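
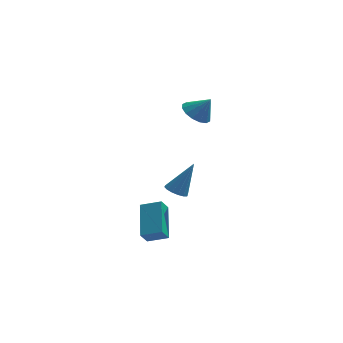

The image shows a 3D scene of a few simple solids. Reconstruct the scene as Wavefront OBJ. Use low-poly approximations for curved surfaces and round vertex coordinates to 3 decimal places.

v -1.533 0.558 -3.071
v -0.915 0.579 -3.398
v -0.587 1.042 -1.249
v -1.044 0.916 -3.421
v -1.305 1.158 -3.35
v -1.627 1.239 -3.204
v -1.923 1.137 -3.023
v -2.116 0.88 -2.854
v -2.152 0.537 -2.744
v -2.022 0.199 -2.722
v -1.762 -0.043 -2.793
v -1.44 -0.123 -2.939
v -1.143 -0.022 -3.12
v -0.951 0.235 -3.288
v -2.234 -4.915 -2.609
v -2.28 -3.047 -1.545
v -3.338 -4.717 -3.005
v -3.384 -2.849 -1.941
v -1.896 -4.491 -3.339
v -1.942 -2.623 -2.275
v -3 -4.293 -3.735
v -3.046 -2.425 -2.671
v -0.454 2.93 1.608
v 0.114 3.607 1.287
v 0.314 2.81 2.712
v -0.225 3.84 1.548
v -0.626 3.828 1.824
v -0.98 3.576 2.043
v -1.193 3.15 2.145
v -1.208 2.666 2.103
v -1.021 2.252 1.928
v -0.682 2.02 1.668
v -0.281 2.031 1.391
v 0.073 2.284 1.173
v 0.286 2.709 1.071
v 0.301 3.194 1.113
f 2 1 4
f 2 4 3
f 4 1 5
f 4 5 3
f 5 1 6
f 5 6 3
f 6 1 7
f 6 7 3
f 7 1 8
f 7 8 3
f 8 1 9
f 8 9 3
f 9 1 10
f 9 10 3
f 10 1 11
f 10 11 3
f 11 1 12
f 11 12 3
f 12 1 13
f 12 13 3
f 13 1 14
f 13 14 3
f 14 1 2
f 14 2 3
f 16 18 15
f 19 16 15
f 15 18 17
f 17 19 15
f 16 22 18
f 20 16 19
f 20 22 16
f 18 22 17
f 21 19 17
f 17 22 21
f 21 20 19
f 22 20 21
f 24 23 26
f 24 26 25
f 26 23 27
f 26 27 25
f 27 23 28
f 27 28 25
f 28 23 29
f 28 29 25
f 29 23 30
f 29 30 25
f 30 23 31
f 30 31 25
f 31 23 32
f 31 32 25
f 32 23 33
f 32 33 25
f 33 23 34
f 33 34 25
f 34 23 35
f 34 35 25
f 35 23 36
f 35 36 25
f 36 23 24
f 36 24 25



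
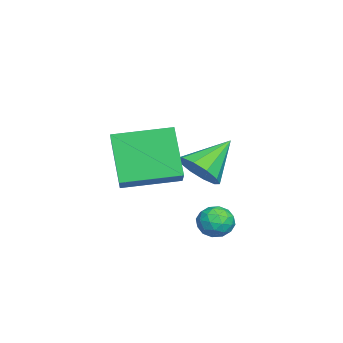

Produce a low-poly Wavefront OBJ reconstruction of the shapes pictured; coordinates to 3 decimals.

v 1.472 -4.752 1.219
v 0.562 -5.191 2.98
v 1 -2.742 1.477
v 0.09 -3.182 3.238
v 3.27 -4.458 2.222
v 2.36 -4.898 3.983
v 2.798 -2.449 2.48
v 1.888 -2.888 4.241
v -1.301 -2.507 0.999
v -0.528 -2.126 1.349
v -2.299 -1.513 2.121
v -0.702 -1.801 0.908
v -1.104 -1.746 0.501
v -1.582 -1.982 0.285
v -1.952 -2.418 0.341
v -2.074 -2.887 0.649
v -1.9 -3.212 1.091
v -1.498 -3.267 1.497
v -1.02 -3.031 1.714
v -0.65 -2.595 1.657
v 1.833 -0.944 0.285
v 2.368 -0.972 -0.14
v 1.932 -2.028 0.48
v 2.467 -2.056 0.055
v 2.522 -1.728 0.652
v 2.46 -1.058 0.531
v 1.84 -1.942 -0.191
v 1.778 -1.272 -0.312
v 2.372 -1.589 -0.435
v 2.793 -1.456 0.087
v 1.507 -1.544 0.253
v 1.928 -1.411 0.775
v 2.092 -0.863 0.055
v 2.208 -2.137 0.285
v 2.24 -1.944 0.636
v 2.555 -1.96 0.386
v 2.146 -0.913 0.45
v 2.46 -0.93 0.2
v 2.551 -1.374 0.666
v 1.84 -2.07 0.14
v 2.154 -2.087 -0.11
v 1.745 -1.04 -0.046
v 2.06 -1.056 -0.296
v 1.749 -1.626 -0.326
v 2.408 -1.242 -0.368
v 2.467 -1.879 -0.253
v 2.098 -1.812 -0.398
v 2.062 -1.419 -0.469
v 2.656 -1.164 -0.061
v 2.714 -1.801 0.054
v 2.746 -1.608 0.405
v 2.71 -1.214 0.334
v 2.658 -1.526 -0.234
v 1.586 -1.199 0.286
v 1.644 -1.836 0.401
v 1.59 -1.786 0.006
v 1.554 -1.392 -0.065
v 1.833 -1.121 0.593
v 1.892 -1.758 0.708
v 2.238 -1.581 0.809
v 2.202 -1.188 0.738
v 1.642 -1.474 0.574
f 2 4 1
f 5 2 1
f 1 4 3
f 3 5 1
f 2 8 4
f 6 2 5
f 6 8 2
f 4 8 3
f 7 5 3
f 3 8 7
f 7 6 5
f 8 6 7
f 10 9 12
f 10 12 11
f 12 9 13
f 12 13 11
f 13 9 14
f 13 14 11
f 14 9 15
f 14 15 11
f 15 9 16
f 15 16 11
f 16 9 17
f 16 17 11
f 17 9 18
f 17 18 11
f 18 9 19
f 18 19 11
f 19 9 20
f 19 20 11
f 20 9 10
f 20 10 11
f 21 58 37
f 58 32 61
f 37 61 26
f 58 61 37
f 21 37 33
f 37 26 38
f 33 38 22
f 37 38 33
f 21 33 42
f 33 22 43
f 42 43 28
f 33 43 42
f 21 42 54
f 42 28 57
f 54 57 31
f 42 57 54
f 21 54 58
f 54 31 62
f 58 62 32
f 54 62 58
f 22 38 49
f 38 26 52
f 49 52 30
f 38 52 49
f 26 61 39
f 61 32 60
f 39 60 25
f 61 60 39
f 32 62 59
f 62 31 55
f 59 55 23
f 62 55 59
f 31 57 56
f 57 28 44
f 56 44 27
f 57 44 56
f 28 43 48
f 43 22 45
f 48 45 29
f 43 45 48
f 24 50 36
f 50 30 51
f 36 51 25
f 50 51 36
f 24 36 34
f 36 25 35
f 34 35 23
f 36 35 34
f 24 34 41
f 34 23 40
f 41 40 27
f 34 40 41
f 24 41 46
f 41 27 47
f 46 47 29
f 41 47 46
f 24 46 50
f 46 29 53
f 50 53 30
f 46 53 50
f 25 51 39
f 51 30 52
f 39 52 26
f 51 52 39
f 23 35 59
f 35 25 60
f 59 60 32
f 35 60 59
f 27 40 56
f 40 23 55
f 56 55 31
f 40 55 56
f 29 47 48
f 47 27 44
f 48 44 28
f 47 44 48
f 30 53 49
f 53 29 45
f 49 45 22
f 53 45 49



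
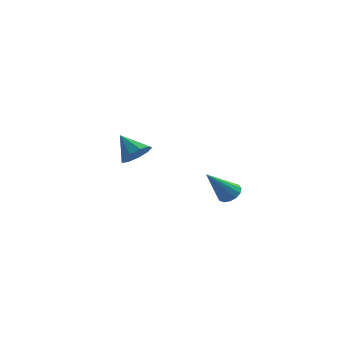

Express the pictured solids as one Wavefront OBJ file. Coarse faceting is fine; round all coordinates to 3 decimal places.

v 4.195 -2.621 -3.455
v 4.545 -2.33 -3.063
v 3.425 -3.539 -2.085
v 4.29 -2.155 -3.089
v 4.01 -2.104 -3.213
v 3.779 -2.192 -3.401
v 3.66 -2.395 -3.604
v 3.684 -2.658 -3.767
v 3.845 -2.911 -3.846
v 4.1 -3.087 -3.821
v 4.381 -3.138 -3.697
v 4.611 -3.05 -3.508
v 4.73 -2.847 -3.305
v 4.706 -2.584 -3.142
v -1.738 2.803 -3.945
v -1.39 2.294 -3.36
v -2.702 3.257 -2.975
v -1.133 2.816 -3.348
v -1.159 3.331 -3.616
v -1.456 3.599 -4.037
v -1.886 3.495 -4.415
v -2.246 3.067 -4.573
v -2.369 2.515 -4.437
v -2.196 2.098 -4.07
v -1.81 2.011 -3.645
f 2 1 4
f 2 4 3
f 4 1 5
f 4 5 3
f 5 1 6
f 5 6 3
f 6 1 7
f 6 7 3
f 7 1 8
f 7 8 3
f 8 1 9
f 8 9 3
f 9 1 10
f 9 10 3
f 10 1 11
f 10 11 3
f 11 1 12
f 11 12 3
f 12 1 13
f 12 13 3
f 13 1 14
f 13 14 3
f 14 1 2
f 14 2 3
f 16 15 18
f 16 18 17
f 18 15 19
f 18 19 17
f 19 15 20
f 19 20 17
f 20 15 21
f 20 21 17
f 21 15 22
f 21 22 17
f 22 15 23
f 22 23 17
f 23 15 24
f 23 24 17
f 24 15 25
f 24 25 17
f 25 15 16
f 25 16 17



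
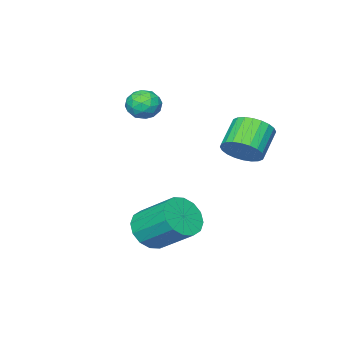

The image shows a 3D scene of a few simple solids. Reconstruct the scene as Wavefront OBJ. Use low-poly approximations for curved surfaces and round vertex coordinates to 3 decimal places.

v -1.103 3.619 -0.561
v -0.504 2.979 -0.123
v -1.697 2.521 0.84
v -2.297 3.161 0.401
v -0.451 3.291 0.092
v -1.644 2.833 1.055
v -0.496 3.653 0.207
v -1.69 3.195 1.17
v -0.635 4.009 0.206
v -1.828 3.551 1.168
v -0.844 4.306 0.087
v -2.037 3.849 1.05
v -1.093 4.499 -0.13
v -2.286 4.041 0.833
v -1.344 4.557 -0.413
v -2.537 4.099 0.55
v -1.558 4.473 -0.718
v -2.751 4.015 0.244
v -1.703 4.259 -1
v -2.896 3.801 -0.037
v -1.756 3.947 -1.215
v -2.949 3.489 -0.252
v -1.71 3.585 -1.33
v -2.904 3.127 -0.367
v -1.572 3.229 -1.328
v -2.765 2.771 -0.366
v -1.363 2.931 -1.21
v -2.556 2.474 -0.247
v -1.114 2.739 -0.993
v -2.307 2.281 -0.03
v -0.863 2.681 -0.71
v -2.056 2.223 0.253
v -0.649 2.765 -0.404
v -1.842 2.307 0.558
v -0.291 -0.928 0.355
v 0.463 -1.28 0.583
v -0.943 -1.7 1.317
v -0.189 -2.052 1.545
v -0.347 -1.222 1.717
v 0.056 -0.745 1.123
v -0.536 -2.235 0.777
v -0.133 -1.758 0.183
v 0.311 -2.088 0.844
v 0.428 -1.462 1.425
v -0.908 -1.518 0.475
v -0.791 -0.892 1.056
v 0.143 -1.037 0.384
v -0.623 -1.943 1.516
v -0.716 -1.456 1.617
v -0.273 -1.662 1.751
v -0.096 -0.722 0.702
v 0.347 -0.929 0.836
v -0.129 -0.894 1.503
v -0.827 -2.051 1.064
v -0.384 -2.258 1.198
v -0.207 -1.318 0.149
v 0.236 -1.524 0.283
v -0.351 -2.086 0.397
v 0.497 -1.718 0.672
v 0.114 -2.172 1.238
v -0.09 -2.279 0.786
v 0.147 -1.999 0.437
v 0.565 -1.35 1.014
v 0.182 -1.803 1.579
v 0.089 -1.316 1.68
v 0.326 -1.035 1.331
v 0.476 -1.825 1.167
v -0.662 -1.177 0.321
v -1.045 -1.63 0.886
v -0.806 -1.945 0.569
v -0.569 -1.664 0.22
v -0.594 -0.808 0.662
v -0.977 -1.262 1.228
v -0.627 -0.981 1.463
v -0.39 -0.701 1.114
v -0.956 -1.155 0.733
v 2.569 1.904 -4.533
v 3.026 1.36 -3.719
v 2.728 3.032 -2.434
v 2.271 3.576 -3.247
v 3.448 1.628 -3.969
v 3.15 3.3 -2.684
v 3.635 1.97 -4.371
v 3.337 3.642 -3.085
v 3.536 2.294 -4.815
v 3.238 3.966 -3.53
v 3.178 2.513 -5.184
v 2.88 4.185 -3.899
v 2.657 2.57 -5.378
v 2.358 4.242 -4.093
v 2.112 2.448 -5.346
v 1.814 4.12 -4.061
v 1.69 2.18 -5.096
v 1.392 3.852 -3.811
v 1.503 1.838 -4.695
v 1.205 3.51 -3.409
v 1.602 1.514 -4.25
v 1.304 3.186 -2.965
v 1.96 1.295 -3.881
v 1.662 2.967 -2.596
v 2.482 1.238 -3.687
v 2.183 2.91 -2.402
f 2 1 5
f 2 5 3
f 3 5 6
f 3 6 4
f 5 1 7
f 5 7 6
f 6 7 8
f 6 8 4
f 7 1 9
f 7 9 8
f 8 9 10
f 8 10 4
f 9 1 11
f 9 11 10
f 10 11 12
f 10 12 4
f 11 1 13
f 11 13 12
f 12 13 14
f 12 14 4
f 13 1 15
f 13 15 14
f 14 15 16
f 14 16 4
f 15 1 17
f 15 17 16
f 16 17 18
f 16 18 4
f 17 1 19
f 17 19 18
f 18 19 20
f 18 20 4
f 19 1 21
f 19 21 20
f 20 21 22
f 20 22 4
f 21 1 23
f 21 23 22
f 22 23 24
f 22 24 4
f 23 1 25
f 23 25 24
f 24 25 26
f 24 26 4
f 25 1 27
f 25 27 26
f 26 27 28
f 26 28 4
f 27 1 29
f 27 29 28
f 28 29 30
f 28 30 4
f 29 1 31
f 29 31 30
f 30 31 32
f 30 32 4
f 31 1 33
f 31 33 32
f 32 33 34
f 32 34 4
f 33 1 2
f 33 2 34
f 34 2 3
f 34 3 4
f 35 72 51
f 72 46 75
f 51 75 40
f 72 75 51
f 35 51 47
f 51 40 52
f 47 52 36
f 51 52 47
f 35 47 56
f 47 36 57
f 56 57 42
f 47 57 56
f 35 56 68
f 56 42 71
f 68 71 45
f 56 71 68
f 35 68 72
f 68 45 76
f 72 76 46
f 68 76 72
f 36 52 63
f 52 40 66
f 63 66 44
f 52 66 63
f 40 75 53
f 75 46 74
f 53 74 39
f 75 74 53
f 46 76 73
f 76 45 69
f 73 69 37
f 76 69 73
f 45 71 70
f 71 42 58
f 70 58 41
f 71 58 70
f 42 57 62
f 57 36 59
f 62 59 43
f 57 59 62
f 38 64 50
f 64 44 65
f 50 65 39
f 64 65 50
f 38 50 48
f 50 39 49
f 48 49 37
f 50 49 48
f 38 48 55
f 48 37 54
f 55 54 41
f 48 54 55
f 38 55 60
f 55 41 61
f 60 61 43
f 55 61 60
f 38 60 64
f 60 43 67
f 64 67 44
f 60 67 64
f 39 65 53
f 65 44 66
f 53 66 40
f 65 66 53
f 37 49 73
f 49 39 74
f 73 74 46
f 49 74 73
f 41 54 70
f 54 37 69
f 70 69 45
f 54 69 70
f 43 61 62
f 61 41 58
f 62 58 42
f 61 58 62
f 44 67 63
f 67 43 59
f 63 59 36
f 67 59 63
f 78 77 81
f 78 81 79
f 79 81 82
f 79 82 80
f 81 77 83
f 81 83 82
f 82 83 84
f 82 84 80
f 83 77 85
f 83 85 84
f 84 85 86
f 84 86 80
f 85 77 87
f 85 87 86
f 86 87 88
f 86 88 80
f 87 77 89
f 87 89 88
f 88 89 90
f 88 90 80
f 89 77 91
f 89 91 90
f 90 91 92
f 90 92 80
f 91 77 93
f 91 93 92
f 92 93 94
f 92 94 80
f 93 77 95
f 93 95 94
f 94 95 96
f 94 96 80
f 95 77 97
f 95 97 96
f 96 97 98
f 96 98 80
f 97 77 99
f 97 99 98
f 98 99 100
f 98 100 80
f 99 77 101
f 99 101 100
f 100 101 102
f 100 102 80
f 101 77 78
f 101 78 102
f 102 78 79
f 102 79 80



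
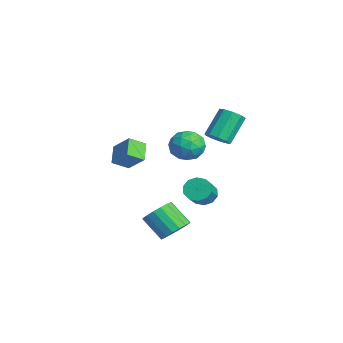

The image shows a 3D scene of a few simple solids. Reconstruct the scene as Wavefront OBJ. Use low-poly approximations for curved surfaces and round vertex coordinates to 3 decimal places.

v 1.373 0.733 2.29
v 1.817 0.238 3.211
v -0.317 0.442 2.949
v 0.127 -0.053 3.87
v 0.254 1.064 3.709
v 1.298 1.244 3.302
v 0.202 -0.564 2.858
v 1.246 -0.384 2.451
v 1.093 -0.564 3.562
v 1.125 0.442 4.088
v 0.375 0.238 2.072
v 0.407 1.244 2.598
v 1.744 0.511 2.693
v -0.244 0.169 3.467
v -0.169 0.826 3.373
v 0.092 0.535 3.914
v 1.439 1.102 2.746
v 1.7 0.811 3.287
v 0.781 1.297 3.58
v -0.2 -0.131 2.873
v 0.061 -0.422 3.414
v 1.408 0.145 2.246
v 1.669 -0.146 2.787
v 0.719 -0.617 2.58
v 1.579 -0.251 3.44
v 0.585 -0.422 3.827
v 0.629 -0.722 3.233
v 1.243 -0.617 2.993
v 1.598 0.34 3.749
v 0.604 0.169 4.136
v 0.679 0.826 4.042
v 1.293 0.931 3.803
v 1.172 -0.131 3.955
v 0.896 0.511 2.024
v -0.098 0.34 2.411
v 0.207 -0.251 2.357
v 0.821 -0.146 2.118
v 0.915 1.102 2.333
v -0.079 0.931 2.72
v 0.257 1.297 3.167
v 0.871 1.402 2.927
v 0.328 0.811 2.205
v -4.447 2.909 -3.687
v -3.91 2.793 -4.399
v -2.555 1.995 -3.246
v -3.093 2.111 -2.533
v -3.8 3.293 -4.181
v -2.446 2.495 -3.028
v -3.938 3.646 -3.774
v -2.584 2.848 -2.621
v -4.271 3.718 -3.334
v -2.916 2.92 -2.181
v -4.671 3.481 -3.029
v -3.316 2.683 -1.875
v -4.985 3.025 -2.974
v -3.63 2.227 -1.821
v -5.094 2.525 -3.192
v -3.74 1.727 -2.039
v -4.956 2.172 -3.599
v -3.602 1.374 -2.446
v -4.624 2.1 -4.039
v -3.269 1.302 -2.886
v -4.224 2.337 -4.345
v -2.869 1.539 -3.191
v 0.381 2.255 3.191
v 1.057 2.065 3.634
v 0.335 3.174 5.212
v -0.341 3.365 4.769
v 1.146 2.542 3.339
v 0.424 3.651 4.918
v 0.877 2.885 2.975
v 0.155 3.994 4.554
v 0.376 2.933 2.712
v -0.346 4.043 4.29
v -0.122 2.664 2.673
v -0.844 3.774 4.251
v -0.385 2.204 2.876
v -1.107 3.314 4.454
v -0.29 1.768 3.227
v -1.012 2.877 4.805
v 0.119 1.559 3.56
v -0.602 2.669 5.139
v 0.651 1.677 3.721
v -0.071 2.786 5.299
v 1.779 -0.607 -3.17
v 2.462 -1.376 -3.111
v 1.424 -2.201 -1.85
v 0.741 -1.433 -1.91
v 2.618 -1.053 -2.772
v 1.579 -1.878 -1.511
v 2.581 -0.629 -2.524
v 1.543 -1.454 -1.263
v 2.36 -0.199 -2.425
v 1.322 -1.024 -1.164
v 2.007 0.137 -2.496
v 0.969 -0.688 -1.235
v 1.601 0.302 -2.722
v 0.563 -0.523 -1.461
v 1.236 0.259 -3.05
v 0.198 -0.566 -1.789
v 0.995 0.018 -3.407
v -0.043 -0.807 -2.146
v 0.934 -0.367 -3.709
v -0.104 -1.192 -2.448
v 1.067 -0.807 -3.887
v 0.029 -1.632 -2.626
v 1.363 -1.201 -3.902
v 0.324 -2.026 -2.641
v 1.754 -1.459 -3.749
v 0.715 -2.284 -2.488
v 2.151 -1.522 -3.463
v 1.112 -2.348 -2.202
v -2.513 -3.126 1.965
v -1.504 -2.454 3.01
v -2.577 -2.099 1.366
v -1.568 -1.427 2.411
v -1.452 -3.513 1.189
v -0.443 -2.841 2.234
v -1.516 -2.486 0.59
v -0.507 -1.814 1.635
f 1 38 17
f 38 12 41
f 17 41 6
f 38 41 17
f 1 17 13
f 17 6 18
f 13 18 2
f 17 18 13
f 1 13 22
f 13 2 23
f 22 23 8
f 13 23 22
f 1 22 34
f 22 8 37
f 34 37 11
f 22 37 34
f 1 34 38
f 34 11 42
f 38 42 12
f 34 42 38
f 2 18 29
f 18 6 32
f 29 32 10
f 18 32 29
f 6 41 19
f 41 12 40
f 19 40 5
f 41 40 19
f 12 42 39
f 42 11 35
f 39 35 3
f 42 35 39
f 11 37 36
f 37 8 24
f 36 24 7
f 37 24 36
f 8 23 28
f 23 2 25
f 28 25 9
f 23 25 28
f 4 30 16
f 30 10 31
f 16 31 5
f 30 31 16
f 4 16 14
f 16 5 15
f 14 15 3
f 16 15 14
f 4 14 21
f 14 3 20
f 21 20 7
f 14 20 21
f 4 21 26
f 21 7 27
f 26 27 9
f 21 27 26
f 4 26 30
f 26 9 33
f 30 33 10
f 26 33 30
f 5 31 19
f 31 10 32
f 19 32 6
f 31 32 19
f 3 15 39
f 15 5 40
f 39 40 12
f 15 40 39
f 7 20 36
f 20 3 35
f 36 35 11
f 20 35 36
f 9 27 28
f 27 7 24
f 28 24 8
f 27 24 28
f 10 33 29
f 33 9 25
f 29 25 2
f 33 25 29
f 44 43 47
f 44 47 45
f 45 47 48
f 45 48 46
f 47 43 49
f 47 49 48
f 48 49 50
f 48 50 46
f 49 43 51
f 49 51 50
f 50 51 52
f 50 52 46
f 51 43 53
f 51 53 52
f 52 53 54
f 52 54 46
f 53 43 55
f 53 55 54
f 54 55 56
f 54 56 46
f 55 43 57
f 55 57 56
f 56 57 58
f 56 58 46
f 57 43 59
f 57 59 58
f 58 59 60
f 58 60 46
f 59 43 61
f 59 61 60
f 60 61 62
f 60 62 46
f 61 43 63
f 61 63 62
f 62 63 64
f 62 64 46
f 63 43 44
f 63 44 64
f 64 44 45
f 64 45 46
f 66 65 69
f 66 69 67
f 67 69 70
f 67 70 68
f 69 65 71
f 69 71 70
f 70 71 72
f 70 72 68
f 71 65 73
f 71 73 72
f 72 73 74
f 72 74 68
f 73 65 75
f 73 75 74
f 74 75 76
f 74 76 68
f 75 65 77
f 75 77 76
f 76 77 78
f 76 78 68
f 77 65 79
f 77 79 78
f 78 79 80
f 78 80 68
f 79 65 81
f 79 81 80
f 80 81 82
f 80 82 68
f 81 65 83
f 81 83 82
f 82 83 84
f 82 84 68
f 83 65 66
f 83 66 84
f 84 66 67
f 84 67 68
f 86 85 89
f 86 89 87
f 87 89 90
f 87 90 88
f 89 85 91
f 89 91 90
f 90 91 92
f 90 92 88
f 91 85 93
f 91 93 92
f 92 93 94
f 92 94 88
f 93 85 95
f 93 95 94
f 94 95 96
f 94 96 88
f 95 85 97
f 95 97 96
f 96 97 98
f 96 98 88
f 97 85 99
f 97 99 98
f 98 99 100
f 98 100 88
f 99 85 101
f 99 101 100
f 100 101 102
f 100 102 88
f 101 85 103
f 101 103 102
f 102 103 104
f 102 104 88
f 103 85 105
f 103 105 104
f 104 105 106
f 104 106 88
f 105 85 107
f 105 107 106
f 106 107 108
f 106 108 88
f 107 85 109
f 107 109 108
f 108 109 110
f 108 110 88
f 109 85 111
f 109 111 110
f 110 111 112
f 110 112 88
f 111 85 86
f 111 86 112
f 112 86 87
f 112 87 88
f 114 116 113
f 117 114 113
f 113 116 115
f 115 117 113
f 114 120 116
f 118 114 117
f 118 120 114
f 116 120 115
f 119 117 115
f 115 120 119
f 119 118 117
f 120 118 119



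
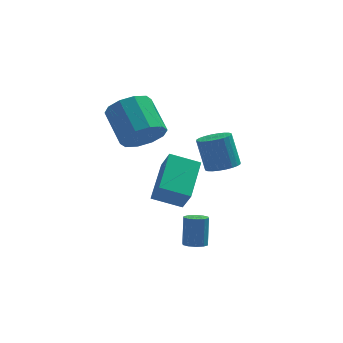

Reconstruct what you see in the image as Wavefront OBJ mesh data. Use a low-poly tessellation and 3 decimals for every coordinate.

v -0.319 1.202 -4.286
v 0.006 0.637 -3.255
v 0.223 3.13 -3.399
v 0.548 2.564 -2.368
v 1.032 1.056 -4.792
v 1.357 0.49 -3.761
v 1.574 2.983 -3.905
v 1.899 2.418 -2.874
v 1.325 -2.756 -4.525
v 1.825 -2.606 -4.612
v 1.896 -2.093 -3.322
v 1.395 -2.244 -3.235
v 1.629 -2.358 -4.7
v 1.699 -1.846 -3.409
v 1.316 -2.263 -4.72
v 1.387 -1.751 -3.43
v 1.007 -2.356 -4.666
v 1.077 -1.844 -3.376
v 0.819 -2.602 -4.559
v 0.889 -2.09 -3.268
v 0.824 -2.907 -4.438
v 0.895 -2.394 -3.148
v 1.021 -3.154 -4.351
v 1.091 -2.642 -3.06
v 1.333 -3.249 -4.33
v 1.404 -2.737 -3.04
v 1.643 -3.156 -4.384
v 1.713 -2.644 -3.094
v 1.831 -2.91 -4.492
v 1.901 -2.398 -3.201
v -0.574 1.493 -0.64
v 0.428 1.73 -0.391
v -0.183 3.224 0.649
v -1.186 2.987 0.4
v 0.275 2.05 -0.941
v -0.336 3.544 0.098
v -0.202 2.158 -1.377
v -0.813 3.652 -0.337
v -0.822 2.011 -1.531
v -1.433 3.506 -0.491
v -1.347 1.667 -1.344
v -1.958 3.161 -0.305
v -1.577 1.256 -0.889
v -2.188 2.75 0.151
v -1.424 0.936 -0.338
v -2.035 2.43 0.701
v -0.947 0.828 0.097
v -1.558 2.322 1.137
v -0.327 0.974 0.251
v -0.938 2.469 1.291
v 0.198 1.319 0.065
v -0.413 2.813 1.104
v 2.841 2.445 -3.166
v 3.434 2.011 -2.875
v 3.073 2.542 -1.344
v 2.479 2.975 -1.634
v 3.577 2.278 -2.934
v 3.216 2.808 -1.403
v 3.608 2.57 -3.028
v 3.247 3.1 -1.497
v 3.523 2.843 -3.142
v 3.162 3.373 -1.611
v 3.333 3.055 -3.261
v 2.972 3.585 -1.73
v 3.068 3.175 -3.365
v 2.707 3.705 -1.834
v 2.769 3.183 -3.438
v 2.408 3.713 -1.907
v 2.481 3.079 -3.47
v 2.12 3.609 -1.939
v 2.247 2.878 -3.456
v 1.886 3.409 -1.925
v 2.104 2.612 -3.397
v 1.743 3.142 -1.866
v 2.073 2.32 -3.303
v 1.712 2.85 -1.772
v 2.158 2.047 -3.189
v 1.797 2.577 -1.658
v 2.348 1.835 -3.07
v 1.987 2.365 -1.539
v 2.613 1.715 -2.966
v 2.252 2.245 -1.435
v 2.912 1.707 -2.893
v 2.551 2.237 -1.362
v 3.2 1.811 -2.861
v 2.839 2.341 -1.33
f 2 4 1
f 5 2 1
f 1 4 3
f 3 5 1
f 2 8 4
f 6 2 5
f 6 8 2
f 4 8 3
f 7 5 3
f 3 8 7
f 7 6 5
f 8 6 7
f 10 9 13
f 10 13 11
f 11 13 14
f 11 14 12
f 13 9 15
f 13 15 14
f 14 15 16
f 14 16 12
f 15 9 17
f 15 17 16
f 16 17 18
f 16 18 12
f 17 9 19
f 17 19 18
f 18 19 20
f 18 20 12
f 19 9 21
f 19 21 20
f 20 21 22
f 20 22 12
f 21 9 23
f 21 23 22
f 22 23 24
f 22 24 12
f 23 9 25
f 23 25 24
f 24 25 26
f 24 26 12
f 25 9 27
f 25 27 26
f 26 27 28
f 26 28 12
f 27 9 29
f 27 29 28
f 28 29 30
f 28 30 12
f 29 9 10
f 29 10 30
f 30 10 11
f 30 11 12
f 32 31 35
f 32 35 33
f 33 35 36
f 33 36 34
f 35 31 37
f 35 37 36
f 36 37 38
f 36 38 34
f 37 31 39
f 37 39 38
f 38 39 40
f 38 40 34
f 39 31 41
f 39 41 40
f 40 41 42
f 40 42 34
f 41 31 43
f 41 43 42
f 42 43 44
f 42 44 34
f 43 31 45
f 43 45 44
f 44 45 46
f 44 46 34
f 45 31 47
f 45 47 46
f 46 47 48
f 46 48 34
f 47 31 49
f 47 49 48
f 48 49 50
f 48 50 34
f 49 31 51
f 49 51 50
f 50 51 52
f 50 52 34
f 51 31 32
f 51 32 52
f 52 32 33
f 52 33 34
f 54 53 57
f 54 57 55
f 55 57 58
f 55 58 56
f 57 53 59
f 57 59 58
f 58 59 60
f 58 60 56
f 59 53 61
f 59 61 60
f 60 61 62
f 60 62 56
f 61 53 63
f 61 63 62
f 62 63 64
f 62 64 56
f 63 53 65
f 63 65 64
f 64 65 66
f 64 66 56
f 65 53 67
f 65 67 66
f 66 67 68
f 66 68 56
f 67 53 69
f 67 69 68
f 68 69 70
f 68 70 56
f 69 53 71
f 69 71 70
f 70 71 72
f 70 72 56
f 71 53 73
f 71 73 72
f 72 73 74
f 72 74 56
f 73 53 75
f 73 75 74
f 74 75 76
f 74 76 56
f 75 53 77
f 75 77 76
f 76 77 78
f 76 78 56
f 77 53 79
f 77 79 78
f 78 79 80
f 78 80 56
f 79 53 81
f 79 81 80
f 80 81 82
f 80 82 56
f 81 53 83
f 81 83 82
f 82 83 84
f 82 84 56
f 83 53 85
f 83 85 84
f 84 85 86
f 84 86 56
f 85 53 54
f 85 54 86
f 86 54 55
f 86 55 56



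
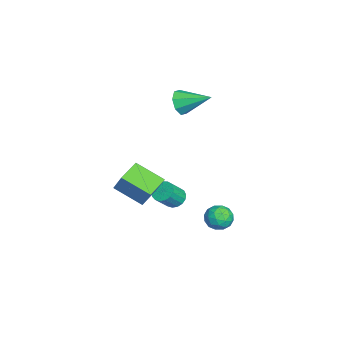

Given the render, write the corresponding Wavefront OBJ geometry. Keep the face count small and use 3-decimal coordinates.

v 2.539 -2.194 0.533
v 2.997 -1.698 1.737
v 3.21 -0.486 -0.425
v 3.669 0.009 0.779
v 4.071 -2.949 0.261
v 4.53 -2.454 1.465
v 4.743 -1.242 -0.697
v 5.201 -0.746 0.507
v -3.893 0.664 2.676
v -3.139 0.731 2.022
v -3.307 2.576 3.544
v -3.784 1.048 1.759
v -4.493 1.14 2.033
v -4.85 0.954 2.684
v -4.646 0.598 3.33
v -4.001 0.281 3.593
v -3.293 0.188 3.319
v -2.936 0.375 2.668
v 2.433 3.841 -4.109
v 2.969 3.173 -3.683
v 1.151 3.127 -3.617
v 1.687 2.459 -3.191
v 1.676 3.353 -2.85
v 2.469 3.794 -3.154
v 1.651 2.506 -4.146
v 2.444 2.947 -4.45
v 2.486 2.348 -3.705
v 2.501 2.871 -2.905
v 1.619 3.429 -4.395
v 1.634 3.952 -3.595
v 2.814 3.57 -3.939
v 1.306 2.73 -3.361
v 1.3 3.256 -3.161
v 1.615 2.863 -2.91
v 2.52 3.935 -3.629
v 2.835 3.542 -3.378
v 2.075 3.648 -2.888
v 1.285 2.758 -3.922
v 1.6 2.365 -3.671
v 2.505 3.437 -4.39
v 2.82 3.044 -4.139
v 2.045 2.652 -4.412
v 2.845 2.692 -3.702
v 2.091 2.272 -3.413
v 2.07 2.3 -3.974
v 2.536 2.559 -4.153
v 2.854 3 -3.231
v 2.1 2.58 -2.942
v 2.094 3.105 -2.742
v 2.56 3.365 -2.92
v 2.57 2.514 -3.244
v 2.02 3.72 -4.358
v 1.266 3.3 -4.069
v 1.56 2.935 -4.38
v 2.026 3.195 -4.558
v 2.029 4.028 -3.887
v 1.275 3.608 -3.598
v 1.584 3.741 -3.147
v 2.05 4 -3.326
v 1.55 3.786 -4.056
v 1.879 0.534 -2.06
v 2.238 0.11 -2.578
v 2.96 -0.598 -1.498
v 2.601 -0.174 -0.98
v 2.456 0.398 -2.535
v 3.178 -0.31 -1.455
v 2.542 0.717 -2.383
v 3.264 0.009 -1.303
v 2.476 0.994 -2.158
v 3.198 0.286 -1.077
v 2.273 1.166 -1.909
v 2.995 0.458 -0.829
v 1.98 1.193 -1.696
v 2.702 0.485 -0.615
v 1.664 1.069 -1.566
v 2.385 0.361 -0.485
v 1.397 0.823 -1.549
v 2.118 0.115 -0.468
v 1.24 0.51 -1.649
v 1.962 -0.198 -0.569
v 1.23 0.203 -1.844
v 1.952 -0.505 -0.763
v 1.369 -0.029 -2.088
v 2.091 -0.737 -1.007
v 1.624 -0.131 -2.326
v 2.346 -0.839 -1.245
v 1.938 -0.081 -2.503
v 2.66 -0.789 -1.422
f 2 4 1
f 5 2 1
f 1 4 3
f 3 5 1
f 2 8 4
f 6 2 5
f 6 8 2
f 4 8 3
f 7 5 3
f 3 8 7
f 7 6 5
f 8 6 7
f 10 9 12
f 10 12 11
f 12 9 13
f 12 13 11
f 13 9 14
f 13 14 11
f 14 9 15
f 14 15 11
f 15 9 16
f 15 16 11
f 16 9 17
f 16 17 11
f 17 9 18
f 17 18 11
f 18 9 10
f 18 10 11
f 19 56 35
f 56 30 59
f 35 59 24
f 56 59 35
f 19 35 31
f 35 24 36
f 31 36 20
f 35 36 31
f 19 31 40
f 31 20 41
f 40 41 26
f 31 41 40
f 19 40 52
f 40 26 55
f 52 55 29
f 40 55 52
f 19 52 56
f 52 29 60
f 56 60 30
f 52 60 56
f 20 36 47
f 36 24 50
f 47 50 28
f 36 50 47
f 24 59 37
f 59 30 58
f 37 58 23
f 59 58 37
f 30 60 57
f 60 29 53
f 57 53 21
f 60 53 57
f 29 55 54
f 55 26 42
f 54 42 25
f 55 42 54
f 26 41 46
f 41 20 43
f 46 43 27
f 41 43 46
f 22 48 34
f 48 28 49
f 34 49 23
f 48 49 34
f 22 34 32
f 34 23 33
f 32 33 21
f 34 33 32
f 22 32 39
f 32 21 38
f 39 38 25
f 32 38 39
f 22 39 44
f 39 25 45
f 44 45 27
f 39 45 44
f 22 44 48
f 44 27 51
f 48 51 28
f 44 51 48
f 23 49 37
f 49 28 50
f 37 50 24
f 49 50 37
f 21 33 57
f 33 23 58
f 57 58 30
f 33 58 57
f 25 38 54
f 38 21 53
f 54 53 29
f 38 53 54
f 27 45 46
f 45 25 42
f 46 42 26
f 45 42 46
f 28 51 47
f 51 27 43
f 47 43 20
f 51 43 47
f 62 61 65
f 62 65 63
f 63 65 66
f 63 66 64
f 65 61 67
f 65 67 66
f 66 67 68
f 66 68 64
f 67 61 69
f 67 69 68
f 68 69 70
f 68 70 64
f 69 61 71
f 69 71 70
f 70 71 72
f 70 72 64
f 71 61 73
f 71 73 72
f 72 73 74
f 72 74 64
f 73 61 75
f 73 75 74
f 74 75 76
f 74 76 64
f 75 61 77
f 75 77 76
f 76 77 78
f 76 78 64
f 77 61 79
f 77 79 78
f 78 79 80
f 78 80 64
f 79 61 81
f 79 81 80
f 80 81 82
f 80 82 64
f 81 61 83
f 81 83 82
f 82 83 84
f 82 84 64
f 83 61 85
f 83 85 84
f 84 85 86
f 84 86 64
f 85 61 87
f 85 87 86
f 86 87 88
f 86 88 64
f 87 61 62
f 87 62 88
f 88 62 63
f 88 63 64



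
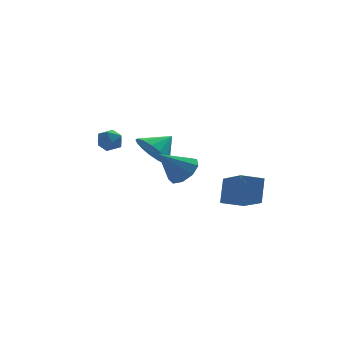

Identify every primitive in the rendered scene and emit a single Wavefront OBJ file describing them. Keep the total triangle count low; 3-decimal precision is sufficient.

v 3.321 -0.428 -0.798
v 3.696 0.256 0.377
v 3.086 1.208 -1.674
v 3.461 1.891 -0.499
v 4.439 -0.451 -1.141
v 4.814 0.232 0.034
v 4.204 1.184 -2.017
v 4.579 1.868 -0.842
v 0.624 3.488 0.949
v 1.267 3.066 0.22
v 1.656 3.812 1.671
v 1.218 3.55 0.073
v 1.033 4.019 0.127
v 0.754 4.367 0.37
v 0.446 4.513 0.745
v 0.178 4.425 1.167
v 0.013 4.122 1.539
v -0.013 3.674 1.776
v 0.108 3.184 1.823
v 0.347 2.763 1.67
v 0.649 2.508 1.352
v 0.946 2.478 0.942
v 1.169 2.68 0.533
v -2.438 1.535 3.211
v -1.97 1.767 2.804
v -2.11 0.533 3.016
v -1.642 0.765 2.609
v -1.597 0.873 3.261
v -1.8 1.492 3.381
v -2.28 0.808 2.439
v -2.483 1.427 2.559
v -1.873 1.318 2.326
v -1.45 1.358 2.835
v -2.63 0.942 2.985
v -2.207 0.982 3.494
v 0.714 -0.707 1.466
v 1.328 -0.702 2.069
v -0.434 -0.773 2.634
v 1.166 -0.151 1.941
v 0.793 0.14 1.592
v 0.384 0.035 1.183
v 0.129 -0.417 0.906
v 0.148 -1.005 0.892
v 0.432 -1.453 1.146
v 0.848 -1.552 1.549
v 1.202 -1.255 1.914
f 2 4 1
f 5 2 1
f 1 4 3
f 3 5 1
f 2 8 4
f 6 2 5
f 6 8 2
f 4 8 3
f 7 5 3
f 3 8 7
f 7 6 5
f 8 6 7
f 10 9 12
f 10 12 11
f 12 9 13
f 12 13 11
f 13 9 14
f 13 14 11
f 14 9 15
f 14 15 11
f 15 9 16
f 15 16 11
f 16 9 17
f 16 17 11
f 17 9 18
f 17 18 11
f 18 9 19
f 18 19 11
f 19 9 20
f 19 20 11
f 20 9 21
f 20 21 11
f 21 9 22
f 21 22 11
f 22 9 23
f 22 23 11
f 23 9 10
f 23 10 11
f 24 35 29
f 24 29 25
f 24 25 31
f 24 31 34
f 24 34 35
f 25 29 33
f 29 35 28
f 35 34 26
f 34 31 30
f 31 25 32
f 27 33 28
f 27 28 26
f 27 26 30
f 27 30 32
f 27 32 33
f 28 33 29
f 26 28 35
f 30 26 34
f 32 30 31
f 33 32 25
f 37 36 39
f 37 39 38
f 39 36 40
f 39 40 38
f 40 36 41
f 40 41 38
f 41 36 42
f 41 42 38
f 42 36 43
f 42 43 38
f 43 36 44
f 43 44 38
f 44 36 45
f 44 45 38
f 45 36 46
f 45 46 38
f 46 36 37
f 46 37 38



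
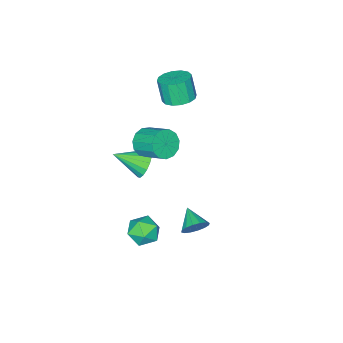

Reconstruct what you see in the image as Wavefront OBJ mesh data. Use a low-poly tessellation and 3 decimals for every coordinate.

v 1.738 0.303 -2.876
v 2.736 0.325 -3.13
v 1.504 -0.985 -3.91
v 2.502 -0.963 -4.164
v 2.217 -1.257 -3.218
v 2.362 -0.462 -2.58
v 1.878 -0.198 -4.46
v 2.023 0.597 -3.822
v 2.823 0.015 -4.109
v 3.033 -0.64 -3.342
v 1.207 -0.02 -3.698
v 1.417 -0.675 -2.931
v -0.893 -3.225 -1.726
v -0.28 -3.15 -2.486
v 0.293 -4.515 -0.894
v -0.13 -2.821 -2.188
v -0.155 -2.583 -1.784
v -0.349 -2.493 -1.367
v -0.668 -2.571 -1.032
v -1.039 -2.798 -0.856
v -1.376 -3.123 -0.879
v -1.603 -3.472 -1.096
v -1.667 -3.764 -1.458
v -1.554 -3.932 -1.88
v -1.289 -3.939 -2.268
v -0.934 -3.782 -2.531
v -0.57 -3.497 -2.61
v -1.134 -3.311 0.041
v -0.718 -2.874 -0.719
v -0.731 -1.372 0.139
v -1.146 -1.809 0.899
v -1.258 -2.835 -0.795
v -1.271 -1.333 0.063
v -1.758 -2.948 -0.605
v -1.771 -1.445 0.252
v -2.06 -3.175 -0.211
v -2.073 -1.673 0.647
v -2.068 -3.446 0.264
v -2.081 -1.944 1.121
v -1.779 -3.674 0.668
v -1.792 -2.172 1.525
v -1.285 -3.787 0.873
v -1.298 -2.285 1.73
v -0.743 -3.749 0.814
v -0.756 -2.246 1.671
v -0.325 -3.572 0.51
v -0.338 -2.069 1.367
v -0.164 -3.312 0.057
v -0.177 -1.809 0.914
v -0.31 -3.052 -0.401
v -0.323 -1.549 0.456
v -3.261 -2.832 2.875
v -2.489 -3.403 2.739
v -2.586 -3.878 4.19
v -3.359 -3.308 4.325
v -2.301 -2.964 2.896
v -2.398 -3.44 4.346
v -2.37 -2.49 3.046
v -2.467 -2.966 4.497
v -2.678 -2.108 3.151
v -2.775 -2.584 4.602
v -3.143 -1.92 3.182
v -3.24 -2.395 4.633
v -3.639 -1.976 3.13
v -3.736 -2.452 4.581
v -4.034 -2.262 3.01
v -4.131 -2.737 4.461
v -4.222 -2.7 2.854
v -4.319 -3.176 4.304
v -4.153 -3.174 2.703
v -4.25 -3.65 4.154
v -3.845 -3.556 2.598
v -3.942 -4.032 4.049
v -3.38 -3.745 2.567
v -3.477 -4.22 4.018
v -2.884 -3.688 2.619
v -2.981 -4.164 4.07
v 1.523 2.963 -1.174
v 1.874 2.509 -1.732
v 0.997 1.857 -0.606
v 2.151 2.535 -1.425
v 2.259 2.676 -1.051
v 2.171 2.894 -0.71
v 1.908 3.13 -0.493
v 1.543 3.321 -0.459
v 1.172 3.417 -0.617
v 0.895 3.39 -0.924
v 0.786 3.25 -1.298
v 0.875 3.032 -1.639
v 1.137 2.796 -1.855
v 1.503 2.605 -1.889
f 1 12 6
f 1 6 2
f 1 2 8
f 1 8 11
f 1 11 12
f 2 6 10
f 6 12 5
f 12 11 3
f 11 8 7
f 8 2 9
f 4 10 5
f 4 5 3
f 4 3 7
f 4 7 9
f 4 9 10
f 5 10 6
f 3 5 12
f 7 3 11
f 9 7 8
f 10 9 2
f 14 13 16
f 14 16 15
f 16 13 17
f 16 17 15
f 17 13 18
f 17 18 15
f 18 13 19
f 18 19 15
f 19 13 20
f 19 20 15
f 20 13 21
f 20 21 15
f 21 13 22
f 21 22 15
f 22 13 23
f 22 23 15
f 23 13 24
f 23 24 15
f 24 13 25
f 24 25 15
f 25 13 26
f 25 26 15
f 26 13 27
f 26 27 15
f 27 13 14
f 27 14 15
f 29 28 32
f 29 32 30
f 30 32 33
f 30 33 31
f 32 28 34
f 32 34 33
f 33 34 35
f 33 35 31
f 34 28 36
f 34 36 35
f 35 36 37
f 35 37 31
f 36 28 38
f 36 38 37
f 37 38 39
f 37 39 31
f 38 28 40
f 38 40 39
f 39 40 41
f 39 41 31
f 40 28 42
f 40 42 41
f 41 42 43
f 41 43 31
f 42 28 44
f 42 44 43
f 43 44 45
f 43 45 31
f 44 28 46
f 44 46 45
f 45 46 47
f 45 47 31
f 46 28 48
f 46 48 47
f 47 48 49
f 47 49 31
f 48 28 50
f 48 50 49
f 49 50 51
f 49 51 31
f 50 28 29
f 50 29 51
f 51 29 30
f 51 30 31
f 53 52 56
f 53 56 54
f 54 56 57
f 54 57 55
f 56 52 58
f 56 58 57
f 57 58 59
f 57 59 55
f 58 52 60
f 58 60 59
f 59 60 61
f 59 61 55
f 60 52 62
f 60 62 61
f 61 62 63
f 61 63 55
f 62 52 64
f 62 64 63
f 63 64 65
f 63 65 55
f 64 52 66
f 64 66 65
f 65 66 67
f 65 67 55
f 66 52 68
f 66 68 67
f 67 68 69
f 67 69 55
f 68 52 70
f 68 70 69
f 69 70 71
f 69 71 55
f 70 52 72
f 70 72 71
f 71 72 73
f 71 73 55
f 72 52 74
f 72 74 73
f 73 74 75
f 73 75 55
f 74 52 76
f 74 76 75
f 75 76 77
f 75 77 55
f 76 52 53
f 76 53 77
f 77 53 54
f 77 54 55
f 79 78 81
f 79 81 80
f 81 78 82
f 81 82 80
f 82 78 83
f 82 83 80
f 83 78 84
f 83 84 80
f 84 78 85
f 84 85 80
f 85 78 86
f 85 86 80
f 86 78 87
f 86 87 80
f 87 78 88
f 87 88 80
f 88 78 89
f 88 89 80
f 89 78 90
f 89 90 80
f 90 78 91
f 90 91 80
f 91 78 79
f 91 79 80



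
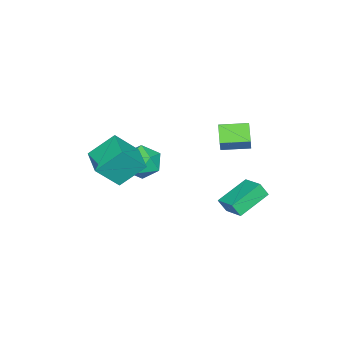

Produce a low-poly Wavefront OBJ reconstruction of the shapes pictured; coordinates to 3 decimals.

v -2.802 -3.41 -1.28
v -1.874 -2.725 -0.823
v -2.146 -4.995 -0.237
v -1.218 -4.31 0.22
v -2.387 -4.08 0.566
v -2.793 -3.101 -0.078
v -1.227 -4.619 -0.982
v -1.633 -3.64 -1.626
v -0.901 -3.472 -0.639
v -1.617 -3.139 0.318
v -2.403 -4.581 -1.378
v -3.119 -4.248 -0.421
v -3.553 2.293 -1.912
v -3.384 1.848 -1.09
v -2.777 3.492 -1.421
v -2.608 3.047 -0.599
v -1.732 1.453 -2.741
v -1.563 1.008 -1.919
v -0.956 2.652 -2.25
v -0.787 2.207 -1.428
v -0.82 -3.427 1.354
v 0.169 -4.366 2.871
v 0.556 -2.247 1.188
v 1.544 -3.187 2.705
v 0.056 -4.633 0.035
v 1.044 -5.573 1.552
v 1.431 -3.454 -0.131
v 2.42 -4.393 1.386
v -2.202 0.739 3.224
v -1.459 1.023 4.315
v -2.932 2.202 3.34
v -2.189 2.487 4.43
v -1.291 1.253 2.47
v -0.548 1.538 3.56
v -2.021 2.717 2.585
v -1.278 3.001 3.676
f 1 12 6
f 1 6 2
f 1 2 8
f 1 8 11
f 1 11 12
f 2 6 10
f 6 12 5
f 12 11 3
f 11 8 7
f 8 2 9
f 4 10 5
f 4 5 3
f 4 3 7
f 4 7 9
f 4 9 10
f 5 10 6
f 3 5 12
f 7 3 11
f 9 7 8
f 10 9 2
f 14 16 13
f 17 14 13
f 13 16 15
f 15 17 13
f 14 20 16
f 18 14 17
f 18 20 14
f 16 20 15
f 19 17 15
f 15 20 19
f 19 18 17
f 20 18 19
f 22 24 21
f 25 22 21
f 21 24 23
f 23 25 21
f 22 28 24
f 26 22 25
f 26 28 22
f 24 28 23
f 27 25 23
f 23 28 27
f 27 26 25
f 28 26 27
f 30 32 29
f 33 30 29
f 29 32 31
f 31 33 29
f 30 36 32
f 34 30 33
f 34 36 30
f 32 36 31
f 35 33 31
f 31 36 35
f 35 34 33
f 36 34 35



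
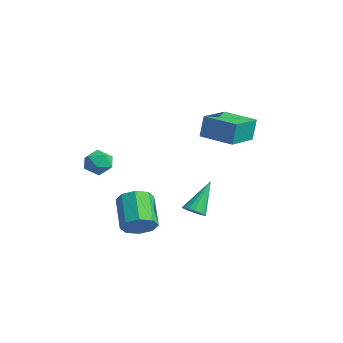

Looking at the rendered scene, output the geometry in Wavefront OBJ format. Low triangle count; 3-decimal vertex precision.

v -3.73 -3.144 -1.267
v -3.055 -3.321 -0.836
v -4.405 -4.059 -0.584
v -3.73 -4.236 -0.153
v -4.105 -3.514 -0.049
v -3.688 -2.948 -0.472
v -3.772 -4.432 -0.948
v -3.355 -3.866 -1.371
v -3.081 -4.116 -0.639
v -3.287 -3.549 -0.084
v -4.173 -3.831 -1.336
v -4.379 -3.264 -0.781
v 0.155 -3.694 -3.293
v 0.735 -3.29 -2.736
v -0.715 -2.682 -1.669
v -1.295 -3.086 -2.227
v 0.53 -2.877 -3.248
v -0.92 -2.269 -2.182
v 0.106 -2.943 -3.787
v -1.344 -2.335 -2.721
v -0.289 -3.449 -4.037
v -1.739 -2.841 -2.97
v -0.425 -4.098 -3.851
v -1.875 -3.49 -2.784
v -0.22 -4.511 -3.338
v -1.67 -3.903 -2.272
v 0.204 -4.445 -2.799
v -1.246 -3.837 -1.733
v 0.599 -3.939 -2.55
v -0.851 -3.331 -1.483
v -1.776 0.755 0.773
v -1.828 1.01 2.016
v -2.585 2.431 0.394
v -2.638 2.687 1.637
v -0.122 1.533 0.683
v -0.175 1.789 1.926
v -0.932 3.21 0.304
v -0.984 3.465 1.547
v 0.113 -0.719 -3.122
v 0.708 -0.553 -3.08
v -0.333 0.479 -1.598
v 0.605 -0.367 -3.256
v 0.404 -0.251 -3.405
v 0.146 -0.228 -3.499
v -0.119 -0.302 -3.518
v -0.339 -0.459 -3.459
v -0.468 -0.667 -3.333
v -0.483 -0.886 -3.165
v -0.38 -1.072 -2.989
v -0.179 -1.188 -2.839
v 0.079 -1.211 -2.746
v 0.345 -1.137 -2.727
v 0.564 -0.98 -2.786
v 0.693 -0.771 -2.912
f 1 12 6
f 1 6 2
f 1 2 8
f 1 8 11
f 1 11 12
f 2 6 10
f 6 12 5
f 12 11 3
f 11 8 7
f 8 2 9
f 4 10 5
f 4 5 3
f 4 3 7
f 4 7 9
f 4 9 10
f 5 10 6
f 3 5 12
f 7 3 11
f 9 7 8
f 10 9 2
f 14 13 17
f 14 17 15
f 15 17 18
f 15 18 16
f 17 13 19
f 17 19 18
f 18 19 20
f 18 20 16
f 19 13 21
f 19 21 20
f 20 21 22
f 20 22 16
f 21 13 23
f 21 23 22
f 22 23 24
f 22 24 16
f 23 13 25
f 23 25 24
f 24 25 26
f 24 26 16
f 25 13 27
f 25 27 26
f 26 27 28
f 26 28 16
f 27 13 29
f 27 29 28
f 28 29 30
f 28 30 16
f 29 13 14
f 29 14 30
f 30 14 15
f 30 15 16
f 32 34 31
f 35 32 31
f 31 34 33
f 33 35 31
f 32 38 34
f 36 32 35
f 36 38 32
f 34 38 33
f 37 35 33
f 33 38 37
f 37 36 35
f 38 36 37
f 40 39 42
f 40 42 41
f 42 39 43
f 42 43 41
f 43 39 44
f 43 44 41
f 44 39 45
f 44 45 41
f 45 39 46
f 45 46 41
f 46 39 47
f 46 47 41
f 47 39 48
f 47 48 41
f 48 39 49
f 48 49 41
f 49 39 50
f 49 50 41
f 50 39 51
f 50 51 41
f 51 39 52
f 51 52 41
f 52 39 53
f 52 53 41
f 53 39 54
f 53 54 41
f 54 39 40
f 54 40 41



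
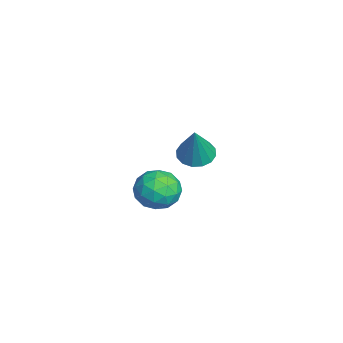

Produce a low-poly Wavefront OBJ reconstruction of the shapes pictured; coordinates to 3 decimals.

v -3.511 -1.935 -3.017
v -2.814 -1.741 -3.335
v -2.709 -2.065 -1.343
v -2.984 -1.385 -3.226
v -3.295 -1.177 -3.061
v -3.663 -1.171 -2.884
v -3.991 -1.371 -2.743
v -4.19 -1.721 -2.675
v -4.207 -2.129 -2.698
v -4.038 -2.485 -2.807
v -3.727 -2.694 -2.972
v -3.358 -2.699 -3.149
v -3.031 -2.499 -3.291
v -2.831 -2.149 -3.359
v 1.371 -2.839 -1.867
v 2.04 -3.49 -1.715
v 0.34 -3.95 -2.085
v 1.009 -4.601 -1.933
v 0.707 -4.057 -1.22
v 1.344 -3.371 -1.085
v 1.036 -4.069 -2.715
v 1.673 -3.383 -2.58
v 1.833 -4.251 -2.239
v 1.63 -4.243 -1.314
v 0.75 -3.197 -2.486
v 0.547 -3.189 -1.561
v 1.796 -3.067 -1.772
v 0.584 -4.373 -2.028
v 0.406 -4.053 -1.609
v 0.799 -4.436 -1.52
v 1.387 -2.997 -1.402
v 1.78 -3.38 -1.312
v 0.996 -3.713 -1.021
v 0.6 -4.06 -2.488
v 0.993 -4.443 -2.398
v 1.581 -3.004 -2.28
v 1.974 -3.387 -2.191
v 1.384 -3.727 -2.779
v 2.068 -3.897 -1.99
v 1.462 -4.55 -2.118
v 1.478 -4.237 -2.578
v 1.852 -3.834 -2.499
v 1.948 -3.893 -1.447
v 1.342 -4.545 -1.575
v 1.164 -4.226 -1.156
v 1.539 -3.822 -1.077
v 1.826 -4.34 -1.755
v 1.038 -2.895 -2.225
v 0.432 -3.547 -2.353
v 0.841 -3.618 -2.723
v 1.216 -3.214 -2.644
v 0.918 -2.89 -1.682
v 0.312 -3.543 -1.81
v 0.528 -3.606 -1.301
v 0.902 -3.203 -1.222
v 0.554 -3.1 -2.045
f 2 1 4
f 2 4 3
f 4 1 5
f 4 5 3
f 5 1 6
f 5 6 3
f 6 1 7
f 6 7 3
f 7 1 8
f 7 8 3
f 8 1 9
f 8 9 3
f 9 1 10
f 9 10 3
f 10 1 11
f 10 11 3
f 11 1 12
f 11 12 3
f 12 1 13
f 12 13 3
f 13 1 14
f 13 14 3
f 14 1 2
f 14 2 3
f 15 52 31
f 52 26 55
f 31 55 20
f 52 55 31
f 15 31 27
f 31 20 32
f 27 32 16
f 31 32 27
f 15 27 36
f 27 16 37
f 36 37 22
f 27 37 36
f 15 36 48
f 36 22 51
f 48 51 25
f 36 51 48
f 15 48 52
f 48 25 56
f 52 56 26
f 48 56 52
f 16 32 43
f 32 20 46
f 43 46 24
f 32 46 43
f 20 55 33
f 55 26 54
f 33 54 19
f 55 54 33
f 26 56 53
f 56 25 49
f 53 49 17
f 56 49 53
f 25 51 50
f 51 22 38
f 50 38 21
f 51 38 50
f 22 37 42
f 37 16 39
f 42 39 23
f 37 39 42
f 18 44 30
f 44 24 45
f 30 45 19
f 44 45 30
f 18 30 28
f 30 19 29
f 28 29 17
f 30 29 28
f 18 28 35
f 28 17 34
f 35 34 21
f 28 34 35
f 18 35 40
f 35 21 41
f 40 41 23
f 35 41 40
f 18 40 44
f 40 23 47
f 44 47 24
f 40 47 44
f 19 45 33
f 45 24 46
f 33 46 20
f 45 46 33
f 17 29 53
f 29 19 54
f 53 54 26
f 29 54 53
f 21 34 50
f 34 17 49
f 50 49 25
f 34 49 50
f 23 41 42
f 41 21 38
f 42 38 22
f 41 38 42
f 24 47 43
f 47 23 39
f 43 39 16
f 47 39 43



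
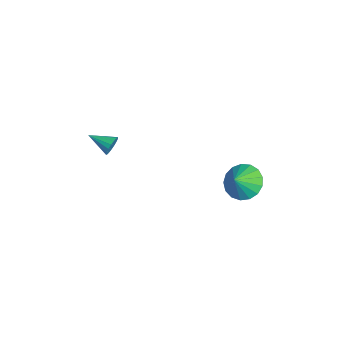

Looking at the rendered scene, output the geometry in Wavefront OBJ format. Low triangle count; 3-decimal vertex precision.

v -1.713 -2.926 -2.088
v -1.534 -3.213 -2.571
v -2.387 -4.014 -1.692
v -1.332 -3.268 -2.381
v -1.218 -3.245 -2.124
v -1.218 -3.149 -1.858
v -1.331 -3.001 -1.646
v -1.531 -2.836 -1.534
v -1.773 -2.692 -1.55
v -2.002 -2.602 -1.689
v -2.164 -2.585 -1.919
v -2.223 -2.647 -2.189
v -2.165 -2.772 -2.435
v -2.004 -2.933 -2.602
v -1.776 -3.092 -2.651
v 0.216 3.251 -3.959
v 1.13 3.427 -4.487
v 0.724 2.709 -3.261
v 1.1 3.82 -4.16
v 0.867 4.083 -3.787
v 0.485 4.155 -3.454
v 0.042 4.02 -3.236
v -0.362 3.709 -3.184
v -0.633 3.293 -3.309
v -0.71 2.868 -3.584
v -0.574 2.53 -3.945
v -0.258 2.358 -4.308
v 0.167 2.39 -4.592
v 0.603 2.619 -4.731
v 0.951 2.994 -4.693
f 2 1 4
f 2 4 3
f 4 1 5
f 4 5 3
f 5 1 6
f 5 6 3
f 6 1 7
f 6 7 3
f 7 1 8
f 7 8 3
f 8 1 9
f 8 9 3
f 9 1 10
f 9 10 3
f 10 1 11
f 10 11 3
f 11 1 12
f 11 12 3
f 12 1 13
f 12 13 3
f 13 1 14
f 13 14 3
f 14 1 15
f 14 15 3
f 15 1 2
f 15 2 3
f 17 16 19
f 17 19 18
f 19 16 20
f 19 20 18
f 20 16 21
f 20 21 18
f 21 16 22
f 21 22 18
f 22 16 23
f 22 23 18
f 23 16 24
f 23 24 18
f 24 16 25
f 24 25 18
f 25 16 26
f 25 26 18
f 26 16 27
f 26 27 18
f 27 16 28
f 27 28 18
f 28 16 29
f 28 29 18
f 29 16 30
f 29 30 18
f 30 16 17
f 30 17 18



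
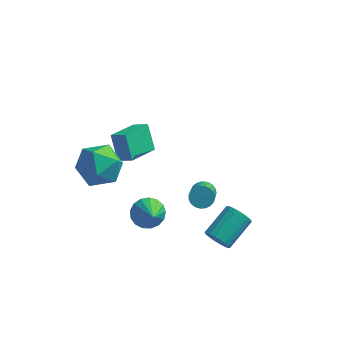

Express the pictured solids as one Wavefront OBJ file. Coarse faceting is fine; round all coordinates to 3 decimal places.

v 1.891 0.146 -2.06
v 2.362 -0.057 -2.391
v 2.659 -1.589 -1.031
v 2.189 -1.386 -0.7
v 2.475 0.106 -2.233
v 2.772 -1.426 -0.873
v 2.487 0.275 -2.045
v 2.785 -1.256 -0.684
v 2.396 0.422 -1.859
v 2.694 -1.109 -0.499
v 2.218 0.522 -1.708
v 2.516 -1.01 -0.348
v 1.984 0.556 -1.618
v 2.281 -0.975 -0.258
v 1.733 0.52 -1.605
v 2.031 -1.012 -0.244
v 1.51 0.418 -1.67
v 1.807 -1.113 -0.31
v 1.352 0.27 -1.802
v 1.65 -1.262 -0.442
v 1.288 0.1 -1.98
v 1.586 -1.431 -0.619
v 1.328 -0.062 -2.171
v 1.626 -1.593 -0.81
v 1.466 -0.188 -2.343
v 1.763 -1.719 -0.982
v 1.677 -0.256 -2.466
v 1.974 -1.788 -1.105
v 1.925 -0.255 -2.519
v 2.222 -1.787 -1.158
v 2.167 -0.185 -2.492
v 2.465 -1.716 -1.132
v -2.262 -1.179 1.971
v -1.549 -1.403 0.981
v -3.391 -2.777 1.519
v -2.678 -3.001 0.529
v -2.222 -3.164 1.671
v -1.525 -2.177 1.951
v -3.415 -2.003 0.549
v -2.718 -1.016 0.829
v -2.262 -1.912 0.102
v -1.524 -2.63 0.796
v -3.416 -1.55 1.704
v -2.678 -2.268 2.398
v -0.453 -1.184 -2.975
v 0.146 -1.422 -3.53
v 0.193 -2.476 -1.725
v 0.324 -1.125 -3.315
v 0.324 -0.842 -3.023
v 0.146 -0.638 -2.72
v -0.169 -0.558 -2.475
v -0.549 -0.622 -2.345
v -0.907 -0.815 -2.359
v -1.161 -1.092 -2.514
v -1.253 -1.39 -2.775
v -1.161 -1.641 -3.082
v -0.907 -1.788 -3.364
v -0.55 -1.796 -3.557
v -0.169 -1.664 -3.617
v -2.858 4.738 -2.529
v -3.533 3.112 -1.961
v -2.064 4.558 -2.101
v -2.739 2.932 -1.532
v -2.321 4.068 -3.808
v -2.996 2.442 -3.239
v -1.527 3.888 -3.379
v -2.202 2.262 -2.811
v 2.965 -1.42 -3.924
v 3.292 -1.257 -4.545
v 3.981 0.204 -3.797
v 3.655 0.04 -3.176
v 3.008 -1.109 -4.572
v 3.698 0.352 -3.824
v 2.717 -1.023 -4.471
v 3.406 0.438 -3.723
v 2.474 -1.016 -4.261
v 3.164 0.445 -3.513
v 2.329 -1.089 -3.985
v 3.019 0.372 -3.237
v 2.31 -1.227 -3.697
v 2.999 0.233 -2.949
v 2.42 -1.404 -3.454
v 3.11 0.057 -2.706
v 2.639 -1.584 -3.303
v 3.328 -0.123 -2.555
v 2.922 -1.732 -3.276
v 3.612 -0.271 -2.528
v 3.214 -1.818 -3.377
v 3.903 -0.357 -2.629
v 3.456 -1.825 -3.587
v 4.146 -0.364 -2.839
v 3.601 -1.752 -3.863
v 4.291 -0.291 -3.115
v 3.621 -1.613 -4.151
v 4.31 -0.153 -3.403
v 3.51 -1.437 -4.394
v 4.2 0.024 -3.646
f 2 1 5
f 2 5 3
f 3 5 6
f 3 6 4
f 5 1 7
f 5 7 6
f 6 7 8
f 6 8 4
f 7 1 9
f 7 9 8
f 8 9 10
f 8 10 4
f 9 1 11
f 9 11 10
f 10 11 12
f 10 12 4
f 11 1 13
f 11 13 12
f 12 13 14
f 12 14 4
f 13 1 15
f 13 15 14
f 14 15 16
f 14 16 4
f 15 1 17
f 15 17 16
f 16 17 18
f 16 18 4
f 17 1 19
f 17 19 18
f 18 19 20
f 18 20 4
f 19 1 21
f 19 21 20
f 20 21 22
f 20 22 4
f 21 1 23
f 21 23 22
f 22 23 24
f 22 24 4
f 23 1 25
f 23 25 24
f 24 25 26
f 24 26 4
f 25 1 27
f 25 27 26
f 26 27 28
f 26 28 4
f 27 1 29
f 27 29 28
f 28 29 30
f 28 30 4
f 29 1 31
f 29 31 30
f 30 31 32
f 30 32 4
f 31 1 2
f 31 2 32
f 32 2 3
f 32 3 4
f 33 44 38
f 33 38 34
f 33 34 40
f 33 40 43
f 33 43 44
f 34 38 42
f 38 44 37
f 44 43 35
f 43 40 39
f 40 34 41
f 36 42 37
f 36 37 35
f 36 35 39
f 36 39 41
f 36 41 42
f 37 42 38
f 35 37 44
f 39 35 43
f 41 39 40
f 42 41 34
f 46 45 48
f 46 48 47
f 48 45 49
f 48 49 47
f 49 45 50
f 49 50 47
f 50 45 51
f 50 51 47
f 51 45 52
f 51 52 47
f 52 45 53
f 52 53 47
f 53 45 54
f 53 54 47
f 54 45 55
f 54 55 47
f 55 45 56
f 55 56 47
f 56 45 57
f 56 57 47
f 57 45 58
f 57 58 47
f 58 45 59
f 58 59 47
f 59 45 46
f 59 46 47
f 61 63 60
f 64 61 60
f 60 63 62
f 62 64 60
f 61 67 63
f 65 61 64
f 65 67 61
f 63 67 62
f 66 64 62
f 62 67 66
f 66 65 64
f 67 65 66
f 69 68 72
f 69 72 70
f 70 72 73
f 70 73 71
f 72 68 74
f 72 74 73
f 73 74 75
f 73 75 71
f 74 68 76
f 74 76 75
f 75 76 77
f 75 77 71
f 76 68 78
f 76 78 77
f 77 78 79
f 77 79 71
f 78 68 80
f 78 80 79
f 79 80 81
f 79 81 71
f 80 68 82
f 80 82 81
f 81 82 83
f 81 83 71
f 82 68 84
f 82 84 83
f 83 84 85
f 83 85 71
f 84 68 86
f 84 86 85
f 85 86 87
f 85 87 71
f 86 68 88
f 86 88 87
f 87 88 89
f 87 89 71
f 88 68 90
f 88 90 89
f 89 90 91
f 89 91 71
f 90 68 92
f 90 92 91
f 91 92 93
f 91 93 71
f 92 68 94
f 92 94 93
f 93 94 95
f 93 95 71
f 94 68 96
f 94 96 95
f 95 96 97
f 95 97 71
f 96 68 69
f 96 69 97
f 97 69 70
f 97 70 71



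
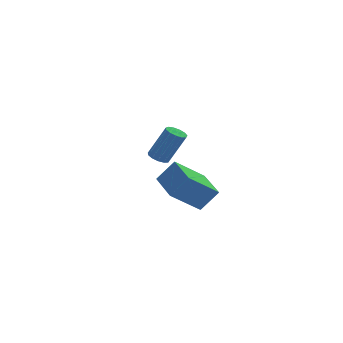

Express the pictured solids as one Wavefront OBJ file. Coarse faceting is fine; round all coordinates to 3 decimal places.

v -1.023 4.074 0.005
v -0.564 4.368 -0.162
v 0.242 4.059 1.508
v -0.217 3.766 1.675
v -0.762 4.58 -0.027
v 0.043 4.272 1.643
v -1.044 4.633 0.118
v -0.238 4.324 1.789
v -1.319 4.508 0.228
v -0.513 4.199 1.898
v -1.5 4.245 0.266
v -0.694 3.936 1.937
v -1.529 3.928 0.222
v -0.723 3.619 1.892
v -1.398 3.658 0.109
v -0.592 3.349 1.779
v -1.148 3.52 -0.038
v -0.342 3.211 1.633
v -0.858 3.558 -0.17
v -0.052 3.249 1.5
v -0.62 3.76 -0.248
v 0.186 3.451 1.423
v -0.511 4.062 -0.245
v 0.295 3.753 1.426
v -1.801 -2.886 0.168
v -0.996 -2.955 1.186
v -2.049 -0.979 0.495
v -1.244 -1.049 1.513
v -0.376 -2.511 -0.933
v 0.429 -2.581 0.085
v -0.624 -0.605 -0.606
v 0.181 -0.674 0.412
f 2 1 5
f 2 5 3
f 3 5 6
f 3 6 4
f 5 1 7
f 5 7 6
f 6 7 8
f 6 8 4
f 7 1 9
f 7 9 8
f 8 9 10
f 8 10 4
f 9 1 11
f 9 11 10
f 10 11 12
f 10 12 4
f 11 1 13
f 11 13 12
f 12 13 14
f 12 14 4
f 13 1 15
f 13 15 14
f 14 15 16
f 14 16 4
f 15 1 17
f 15 17 16
f 16 17 18
f 16 18 4
f 17 1 19
f 17 19 18
f 18 19 20
f 18 20 4
f 19 1 21
f 19 21 20
f 20 21 22
f 20 22 4
f 21 1 23
f 21 23 22
f 22 23 24
f 22 24 4
f 23 1 2
f 23 2 24
f 24 2 3
f 24 3 4
f 26 28 25
f 29 26 25
f 25 28 27
f 27 29 25
f 26 32 28
f 30 26 29
f 30 32 26
f 28 32 27
f 31 29 27
f 27 32 31
f 31 30 29
f 32 30 31



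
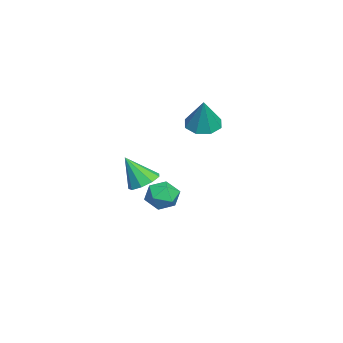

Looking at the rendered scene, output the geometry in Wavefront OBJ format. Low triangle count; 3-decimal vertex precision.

v -4.496 -0.08 -3.572
v -3.686 0.533 -3.088
v -3.354 -1.493 -3.692
v -2.544 -0.88 -3.208
v -3.438 -1.205 -2.607
v -4.144 -0.332 -2.533
v -2.896 -0.628 -4.247
v -3.602 0.245 -4.173
v -2.697 0.194 -3.506
v -3.032 -0.162 -2.492
v -4.008 -0.798 -4.288
v -4.343 -1.154 -3.274
v 3.145 -0.556 0.472
v 4.114 -0.566 0.483
v 3.115 -1.584 2.188
v 3.889 -0.029 0.801
v 3.316 0.262 0.965
v 2.662 0.169 0.899
v 2.234 -0.262 0.633
v 2.232 -0.831 0.292
v 2.657 -1.272 0.035
v 3.31 -1.377 -0.017
v 3.886 -1.098 0.16
v -2.068 1.989 2.899
v -1.122 1.687 2.473
v -1.152 2.111 4.841
v -1.224 2.507 2.469
v -1.82 3.024 2.717
v -2.561 2.934 3.072
v -3.013 2.29 3.326
v -2.911 1.47 3.33
v -2.316 0.953 3.082
v -1.575 1.043 2.727
f 1 12 6
f 1 6 2
f 1 2 8
f 1 8 11
f 1 11 12
f 2 6 10
f 6 12 5
f 12 11 3
f 11 8 7
f 8 2 9
f 4 10 5
f 4 5 3
f 4 3 7
f 4 7 9
f 4 9 10
f 5 10 6
f 3 5 12
f 7 3 11
f 9 7 8
f 10 9 2
f 14 13 16
f 14 16 15
f 16 13 17
f 16 17 15
f 17 13 18
f 17 18 15
f 18 13 19
f 18 19 15
f 19 13 20
f 19 20 15
f 20 13 21
f 20 21 15
f 21 13 22
f 21 22 15
f 22 13 23
f 22 23 15
f 23 13 14
f 23 14 15
f 25 24 27
f 25 27 26
f 27 24 28
f 27 28 26
f 28 24 29
f 28 29 26
f 29 24 30
f 29 30 26
f 30 24 31
f 30 31 26
f 31 24 32
f 31 32 26
f 32 24 33
f 32 33 26
f 33 24 25
f 33 25 26



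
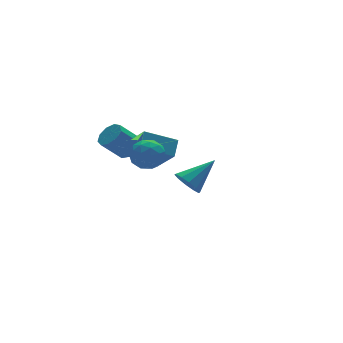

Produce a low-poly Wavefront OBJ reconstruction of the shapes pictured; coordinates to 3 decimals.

v -3.759 -1.299 1.067
v -3.733 -2.363 2.037
v -3.294 -0.79 1.613
v -3.268 -1.854 2.583
v -2.512 -1.806 0.477
v -2.486 -2.87 1.447
v -2.047 -1.297 1.023
v -2.021 -2.361 1.993
v -2.901 -0.002 0.701
v -2.441 -0.064 1.141
v -3.279 0.099 2.04
v -3.739 0.162 1.599
v -2.482 0.357 1.026
v -3.321 0.52 1.925
v -2.72 0.61 0.759
v -3.558 0.773 1.658
v -3.042 0.576 0.464
v -3.88 0.739 1.363
v -3.298 0.273 0.28
v -4.136 0.436 1.179
v -3.368 -0.159 0.293
v -4.207 0.004 1.192
v -3.22 -0.517 0.496
v -4.058 -0.354 1.395
v -2.922 -0.634 0.795
v -3.761 -0.471 1.694
v -2.614 -0.455 1.05
v -3.453 -0.292 1.949
v -4.522 -2.989 2.023
v -4.129 -2.848 2.654
v -3.871 -4.012 1.846
v -3.478 -3.871 2.477
v -4.209 -4.063 2.522
v -4.611 -3.431 2.631
v -3.389 -3.429 1.869
v -3.791 -2.797 1.978
v -3.428 -3.12 2.559
v -3.935 -3.512 2.962
v -4.065 -3.348 1.538
v -4.572 -3.74 1.941
v -4.382 -2.829 2.354
v -3.618 -4.031 2.146
v -4.047 -4.144 2.172
v -3.816 -4.061 2.543
v -4.666 -3.172 2.34
v -4.435 -3.089 2.711
v -4.482 -3.803 2.634
v -3.565 -3.771 1.789
v -3.334 -3.688 2.16
v -4.184 -2.799 1.957
v -3.953 -2.716 2.328
v -3.518 -3.057 1.866
v -3.74 -2.905 2.669
v -3.357 -3.507 2.565
v -3.305 -3.247 2.208
v -3.541 -2.875 2.272
v -4.038 -3.136 2.906
v -3.655 -3.737 2.802
v -4.085 -3.85 2.829
v -4.321 -3.479 2.893
v -3.626 -3.296 2.85
v -4.345 -3.123 1.698
v -3.962 -3.724 1.594
v -3.679 -3.381 1.607
v -3.915 -3.01 1.671
v -4.643 -3.353 1.935
v -4.26 -3.955 1.831
v -4.459 -3.985 2.228
v -4.695 -3.613 2.292
v -4.374 -3.564 1.65
v 0.663 1.52 -3.211
v 1.067 1.697 -3.818
v 2.097 1.62 -2.229
v 0.91 2.091 -3.63
v 0.66 2.266 -3.282
v 0.41 2.157 -2.907
v 0.258 1.804 -2.648
v 0.26 1.342 -2.604
v 0.417 0.949 -2.792
v 0.667 0.773 -3.14
v 0.917 0.882 -3.515
v 1.069 1.235 -3.774
f 2 4 1
f 5 2 1
f 1 4 3
f 3 5 1
f 2 8 4
f 6 2 5
f 6 8 2
f 4 8 3
f 7 5 3
f 3 8 7
f 7 6 5
f 8 6 7
f 10 9 13
f 10 13 11
f 11 13 14
f 11 14 12
f 13 9 15
f 13 15 14
f 14 15 16
f 14 16 12
f 15 9 17
f 15 17 16
f 16 17 18
f 16 18 12
f 17 9 19
f 17 19 18
f 18 19 20
f 18 20 12
f 19 9 21
f 19 21 20
f 20 21 22
f 20 22 12
f 21 9 23
f 21 23 22
f 22 23 24
f 22 24 12
f 23 9 25
f 23 25 24
f 24 25 26
f 24 26 12
f 25 9 27
f 25 27 26
f 26 27 28
f 26 28 12
f 27 9 10
f 27 10 28
f 28 10 11
f 28 11 12
f 29 66 45
f 66 40 69
f 45 69 34
f 66 69 45
f 29 45 41
f 45 34 46
f 41 46 30
f 45 46 41
f 29 41 50
f 41 30 51
f 50 51 36
f 41 51 50
f 29 50 62
f 50 36 65
f 62 65 39
f 50 65 62
f 29 62 66
f 62 39 70
f 66 70 40
f 62 70 66
f 30 46 57
f 46 34 60
f 57 60 38
f 46 60 57
f 34 69 47
f 69 40 68
f 47 68 33
f 69 68 47
f 40 70 67
f 70 39 63
f 67 63 31
f 70 63 67
f 39 65 64
f 65 36 52
f 64 52 35
f 65 52 64
f 36 51 56
f 51 30 53
f 56 53 37
f 51 53 56
f 32 58 44
f 58 38 59
f 44 59 33
f 58 59 44
f 32 44 42
f 44 33 43
f 42 43 31
f 44 43 42
f 32 42 49
f 42 31 48
f 49 48 35
f 42 48 49
f 32 49 54
f 49 35 55
f 54 55 37
f 49 55 54
f 32 54 58
f 54 37 61
f 58 61 38
f 54 61 58
f 33 59 47
f 59 38 60
f 47 60 34
f 59 60 47
f 31 43 67
f 43 33 68
f 67 68 40
f 43 68 67
f 35 48 64
f 48 31 63
f 64 63 39
f 48 63 64
f 37 55 56
f 55 35 52
f 56 52 36
f 55 52 56
f 38 61 57
f 61 37 53
f 57 53 30
f 61 53 57
f 72 71 74
f 72 74 73
f 74 71 75
f 74 75 73
f 75 71 76
f 75 76 73
f 76 71 77
f 76 77 73
f 77 71 78
f 77 78 73
f 78 71 79
f 78 79 73
f 79 71 80
f 79 80 73
f 80 71 81
f 80 81 73
f 81 71 82
f 81 82 73
f 82 71 72
f 82 72 73



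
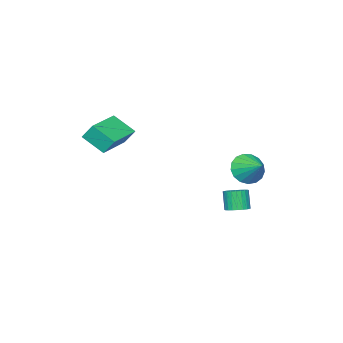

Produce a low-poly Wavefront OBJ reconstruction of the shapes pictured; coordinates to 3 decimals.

v -0.779 -3.048 -0.814
v -0.533 -4.25 0.032
v -0.962 -2.49 0.032
v -0.715 -3.692 0.878
v 1.355 -2.528 -0.698
v 1.602 -3.73 0.148
v 1.173 -1.97 0.148
v 1.419 -3.172 0.994
v -2.718 2.634 -4.51
v -2.098 2.561 -4.37
v -2.382 2.213 -3.29
v -3.002 2.286 -3.43
v -2.135 2.799 -4.304
v -2.419 2.451 -3.223
v -2.261 3.012 -4.268
v -2.545 2.663 -3.188
v -2.457 3.167 -4.27
v -2.741 2.818 -3.189
v -2.692 3.241 -4.308
v -2.976 2.892 -3.228
v -2.932 3.223 -4.377
v -3.216 2.874 -3.296
v -3.138 3.115 -4.466
v -3.423 2.766 -3.386
v -3.281 2.934 -4.562
v -3.565 2.585 -3.481
v -3.338 2.707 -4.65
v -3.622 2.359 -3.57
v -3.301 2.469 -4.717
v -3.585 2.121 -3.636
v -3.175 2.257 -4.752
v -3.459 1.908 -3.672
v -2.979 2.102 -4.751
v -3.263 1.753 -3.67
v -2.744 2.028 -4.712
v -3.028 1.679 -3.632
v -2.504 2.046 -4.644
v -2.788 1.697 -3.563
v -2.297 2.154 -4.554
v -2.582 1.805 -3.474
v -2.155 2.335 -4.459
v -2.439 1.986 -3.378
v -3.254 2.822 -1.836
v -2.619 2.307 -1.333
v -2.846 4.018 -1.124
v -2.381 2.445 -1.701
v -2.344 2.669 -2.101
v -2.515 2.929 -2.439
v -2.855 3.164 -2.639
v -3.287 3.321 -2.655
v -3.711 3.363 -2.484
v -4.03 3.282 -2.164
v -4.172 3.095 -1.769
v -4.103 2.846 -1.389
v -3.84 2.591 -1.111
v -3.443 2.389 -1
v -3.002 2.286 -1.08
f 2 4 1
f 5 2 1
f 1 4 3
f 3 5 1
f 2 8 4
f 6 2 5
f 6 8 2
f 4 8 3
f 7 5 3
f 3 8 7
f 7 6 5
f 8 6 7
f 10 9 13
f 10 13 11
f 11 13 14
f 11 14 12
f 13 9 15
f 13 15 14
f 14 15 16
f 14 16 12
f 15 9 17
f 15 17 16
f 16 17 18
f 16 18 12
f 17 9 19
f 17 19 18
f 18 19 20
f 18 20 12
f 19 9 21
f 19 21 20
f 20 21 22
f 20 22 12
f 21 9 23
f 21 23 22
f 22 23 24
f 22 24 12
f 23 9 25
f 23 25 24
f 24 25 26
f 24 26 12
f 25 9 27
f 25 27 26
f 26 27 28
f 26 28 12
f 27 9 29
f 27 29 28
f 28 29 30
f 28 30 12
f 29 9 31
f 29 31 30
f 30 31 32
f 30 32 12
f 31 9 33
f 31 33 32
f 32 33 34
f 32 34 12
f 33 9 35
f 33 35 34
f 34 35 36
f 34 36 12
f 35 9 37
f 35 37 36
f 36 37 38
f 36 38 12
f 37 9 39
f 37 39 38
f 38 39 40
f 38 40 12
f 39 9 41
f 39 41 40
f 40 41 42
f 40 42 12
f 41 9 10
f 41 10 42
f 42 10 11
f 42 11 12
f 44 43 46
f 44 46 45
f 46 43 47
f 46 47 45
f 47 43 48
f 47 48 45
f 48 43 49
f 48 49 45
f 49 43 50
f 49 50 45
f 50 43 51
f 50 51 45
f 51 43 52
f 51 52 45
f 52 43 53
f 52 53 45
f 53 43 54
f 53 54 45
f 54 43 55
f 54 55 45
f 55 43 56
f 55 56 45
f 56 43 57
f 56 57 45
f 57 43 44
f 57 44 45



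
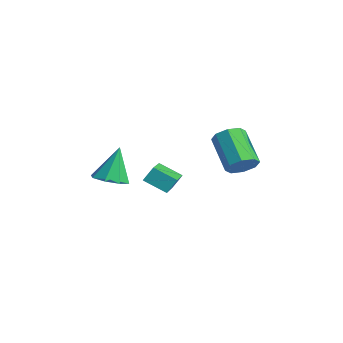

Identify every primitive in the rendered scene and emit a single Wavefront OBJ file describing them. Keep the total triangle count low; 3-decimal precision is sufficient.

v 2.496 -0.147 1.735
v 1.634 -0.901 2.351
v 2.543 0.369 2.434
v 1.682 -0.385 3.049
v 4.138 -1.375 2.531
v 3.277 -2.129 3.146
v 4.186 -0.859 3.229
v 3.324 -1.613 3.845
v 2.344 -3.312 3.076
v 2.959 -3.907 3.413
v 2.036 -2.628 4.844
v 3.251 -3.294 3.227
v 3.012 -2.691 2.952
v 2.381 -2.452 2.75
v 1.728 -2.716 2.739
v 1.436 -3.329 2.925
v 1.676 -3.932 3.2
v 2.306 -4.171 3.402
v 4.443 2.448 3.367
v 4.932 2.764 3.972
v 3.247 3.029 5.197
v 2.757 2.712 4.593
v 4.712 3.217 3.572
v 3.027 3.481 4.797
v 4.334 3.219 3.052
v 2.649 3.483 4.277
v 4.02 2.769 2.717
v 2.335 3.033 3.942
v 3.953 2.131 2.763
v 2.268 2.396 3.988
v 4.173 1.679 3.163
v 2.488 1.943 4.388
v 4.551 1.677 3.683
v 2.866 1.941 4.908
v 4.865 2.127 4.018
v 3.18 2.391 5.243
f 2 4 1
f 5 2 1
f 1 4 3
f 3 5 1
f 2 8 4
f 6 2 5
f 6 8 2
f 4 8 3
f 7 5 3
f 3 8 7
f 7 6 5
f 8 6 7
f 10 9 12
f 10 12 11
f 12 9 13
f 12 13 11
f 13 9 14
f 13 14 11
f 14 9 15
f 14 15 11
f 15 9 16
f 15 16 11
f 16 9 17
f 16 17 11
f 17 9 18
f 17 18 11
f 18 9 10
f 18 10 11
f 20 19 23
f 20 23 21
f 21 23 24
f 21 24 22
f 23 19 25
f 23 25 24
f 24 25 26
f 24 26 22
f 25 19 27
f 25 27 26
f 26 27 28
f 26 28 22
f 27 19 29
f 27 29 28
f 28 29 30
f 28 30 22
f 29 19 31
f 29 31 30
f 30 31 32
f 30 32 22
f 31 19 33
f 31 33 32
f 32 33 34
f 32 34 22
f 33 19 35
f 33 35 34
f 34 35 36
f 34 36 22
f 35 19 20
f 35 20 36
f 36 20 21
f 36 21 22



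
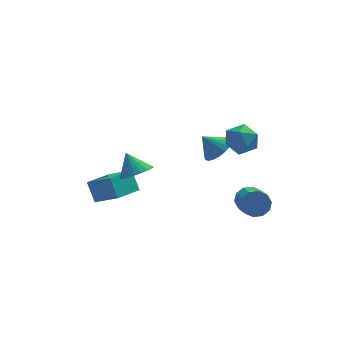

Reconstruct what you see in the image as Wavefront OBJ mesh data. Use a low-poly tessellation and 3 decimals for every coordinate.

v 3.002 -1.728 3.823
v 3.373 -2.215 4.729
v 2.867 -3.305 3.031
v 3.238 -3.792 3.937
v 2.249 -3.326 3.932
v 2.332 -2.351 4.422
v 3.908 -3.169 3.338
v 3.991 -2.194 3.828
v 3.933 -3.105 4.43
v 2.907 -3.202 4.797
v 3.333 -2.318 2.963
v 2.307 -2.415 3.33
v -4.519 1.733 -3.836
v -4.853 2.517 -2.614
v -3.061 2.967 -4.229
v -3.396 3.751 -3.007
v -3.324 0.649 -2.813
v -3.659 1.433 -1.591
v -1.867 1.883 -3.206
v -2.201 2.667 -1.984
v -2.828 -3.477 2.363
v -1.906 -3.079 2.472
v -3.292 -2.723 3.537
v -2.092 -2.8 2.219
v -2.406 -2.638 1.991
v -2.792 -2.621 1.828
v -3.185 -2.752 1.757
v -3.516 -3.008 1.791
v -3.728 -3.345 1.923
v -3.785 -3.705 2.132
v -3.676 -4.026 2.381
v -3.42 -4.251 2.626
v -3.063 -4.343 2.827
v -2.664 -4.285 2.946
v -2.295 -4.087 2.965
v -2.017 -3.784 2.88
v -1.879 -3.427 2.706
v 2.502 0.544 0.804
v 3.248 1.074 1.338
v 1.598 0.796 1.816
v 3.065 1.393 1.095
v 2.785 1.565 0.802
v 2.456 1.561 0.509
v 2.134 1.381 0.267
v 1.876 1.056 0.118
v 1.726 0.643 0.088
v 1.711 0.212 0.181
v 1.832 -0.161 0.382
v 2.068 -0.412 0.656
v 2.38 -0.498 0.955
v 2.713 -0.404 1.229
v 3.009 -0.146 1.428
v 3.218 0.231 1.52
v 3.302 0.663 1.488
v 3.731 -2.444 -1.521
v 3.977 -2.043 -0.765
v 3.935 -3.796 0.177
v 3.689 -4.196 -0.579
v 3.427 -2.042 -0.787
v 3.385 -3.795 0.155
v 2.994 -2.194 -1.089
v 2.952 -3.947 -0.148
v 2.842 -2.442 -1.556
v 2.8 -4.194 -0.615
v 3.029 -2.69 -2.01
v 2.988 -4.442 -1.069
v 3.485 -2.844 -2.277
v 3.443 -4.597 -1.335
v 4.035 -2.845 -2.255
v 3.993 -4.598 -1.313
v 4.468 -2.693 -1.952
v 4.426 -4.446 -1.011
v 4.62 -2.446 -1.485
v 4.578 -4.198 -0.544
v 4.432 -2.198 -1.031
v 4.391 -3.95 -0.09
f 1 12 6
f 1 6 2
f 1 2 8
f 1 8 11
f 1 11 12
f 2 6 10
f 6 12 5
f 12 11 3
f 11 8 7
f 8 2 9
f 4 10 5
f 4 5 3
f 4 3 7
f 4 7 9
f 4 9 10
f 5 10 6
f 3 5 12
f 7 3 11
f 9 7 8
f 10 9 2
f 14 16 13
f 17 14 13
f 13 16 15
f 15 17 13
f 14 20 16
f 18 14 17
f 18 20 14
f 16 20 15
f 19 17 15
f 15 20 19
f 19 18 17
f 20 18 19
f 22 21 24
f 22 24 23
f 24 21 25
f 24 25 23
f 25 21 26
f 25 26 23
f 26 21 27
f 26 27 23
f 27 21 28
f 27 28 23
f 28 21 29
f 28 29 23
f 29 21 30
f 29 30 23
f 30 21 31
f 30 31 23
f 31 21 32
f 31 32 23
f 32 21 33
f 32 33 23
f 33 21 34
f 33 34 23
f 34 21 35
f 34 35 23
f 35 21 36
f 35 36 23
f 36 21 37
f 36 37 23
f 37 21 22
f 37 22 23
f 39 38 41
f 39 41 40
f 41 38 42
f 41 42 40
f 42 38 43
f 42 43 40
f 43 38 44
f 43 44 40
f 44 38 45
f 44 45 40
f 45 38 46
f 45 46 40
f 46 38 47
f 46 47 40
f 47 38 48
f 47 48 40
f 48 38 49
f 48 49 40
f 49 38 50
f 49 50 40
f 50 38 51
f 50 51 40
f 51 38 52
f 51 52 40
f 52 38 53
f 52 53 40
f 53 38 54
f 53 54 40
f 54 38 39
f 54 39 40
f 56 55 59
f 56 59 57
f 57 59 60
f 57 60 58
f 59 55 61
f 59 61 60
f 60 61 62
f 60 62 58
f 61 55 63
f 61 63 62
f 62 63 64
f 62 64 58
f 63 55 65
f 63 65 64
f 64 65 66
f 64 66 58
f 65 55 67
f 65 67 66
f 66 67 68
f 66 68 58
f 67 55 69
f 67 69 68
f 68 69 70
f 68 70 58
f 69 55 71
f 69 71 70
f 70 71 72
f 70 72 58
f 71 55 73
f 71 73 72
f 72 73 74
f 72 74 58
f 73 55 75
f 73 75 74
f 74 75 76
f 74 76 58
f 75 55 56
f 75 56 76
f 76 56 57
f 76 57 58

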